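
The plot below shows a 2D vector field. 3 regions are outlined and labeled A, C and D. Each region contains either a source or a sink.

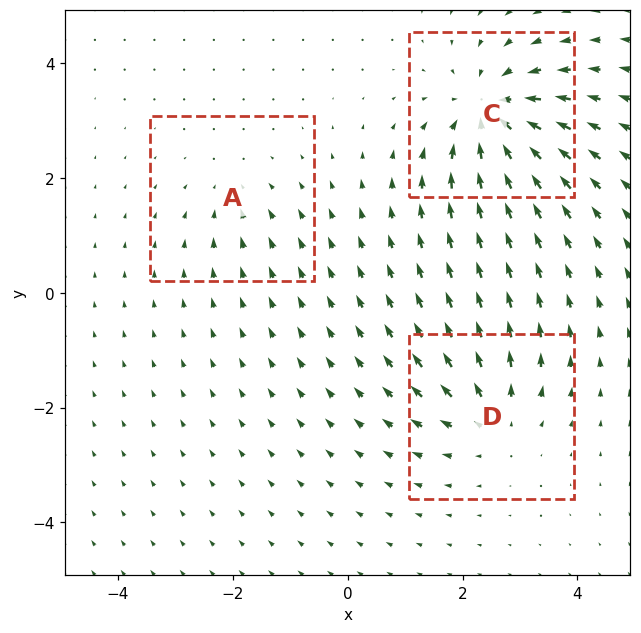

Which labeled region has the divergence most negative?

C

Divergence at each region's feature centre — A: about -2, C: about -6, D: about +4. Region C is most negative.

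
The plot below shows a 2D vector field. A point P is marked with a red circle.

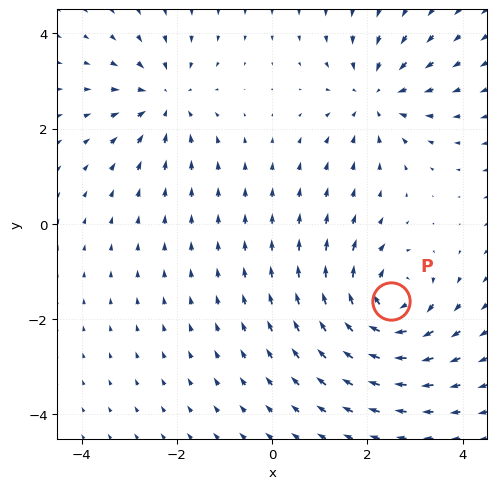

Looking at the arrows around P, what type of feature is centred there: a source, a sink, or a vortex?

vortex

At P (2.5, -1.6) the arrows circulate clockwise. Divergence ≈0, curl about -6 — near-zero divergence with nonzero curl is a vortex.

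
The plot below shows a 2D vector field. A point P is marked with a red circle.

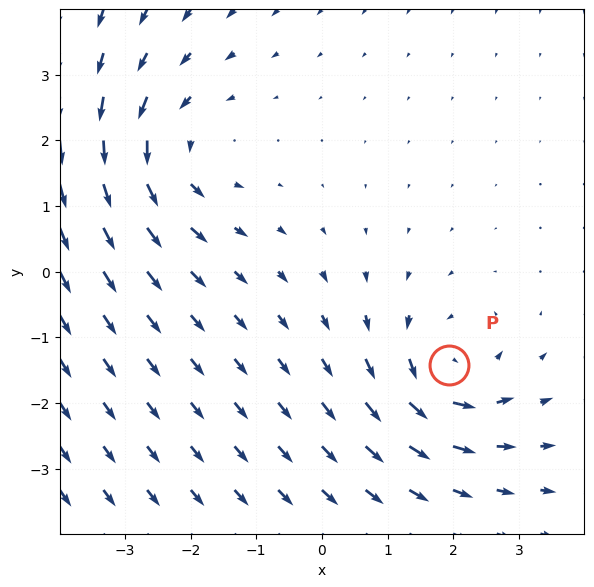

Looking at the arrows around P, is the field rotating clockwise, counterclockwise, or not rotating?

counterclockwise

Near P at (1.9, -1.4) the arrows circulate counterclockwise. The curl (z-component) there is about +4; positive curl means counterclockwise rotation.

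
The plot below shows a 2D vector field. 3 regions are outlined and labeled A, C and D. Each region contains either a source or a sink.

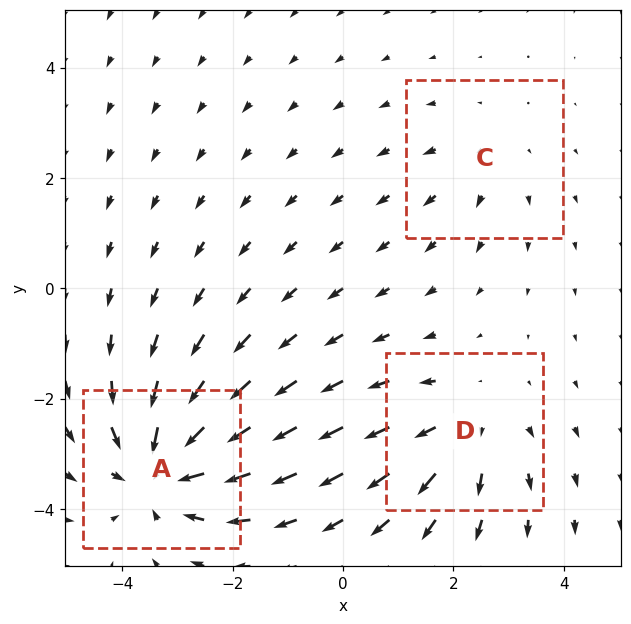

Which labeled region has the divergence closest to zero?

C

Divergence at each region's feature centre — A: about -4, C: about +2, D: about +3. Region C is closest to zero.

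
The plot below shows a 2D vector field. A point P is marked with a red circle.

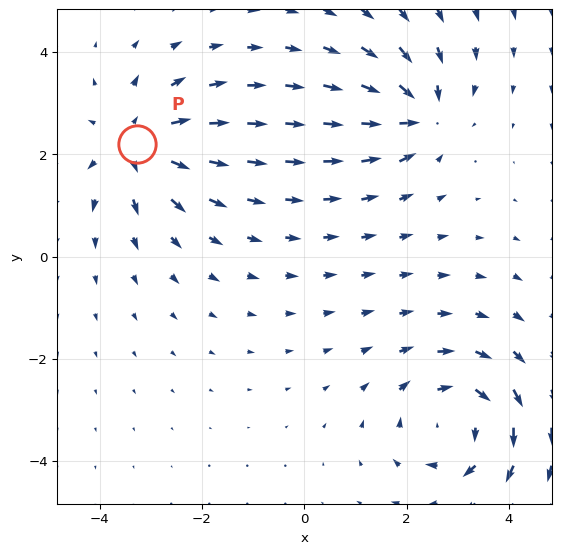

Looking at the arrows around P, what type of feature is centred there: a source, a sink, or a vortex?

source

At P (-3.3, 2.2) the arrows spread outward. Divergence about +4, curl ≈0 — positive divergence with near-zero curl is a source.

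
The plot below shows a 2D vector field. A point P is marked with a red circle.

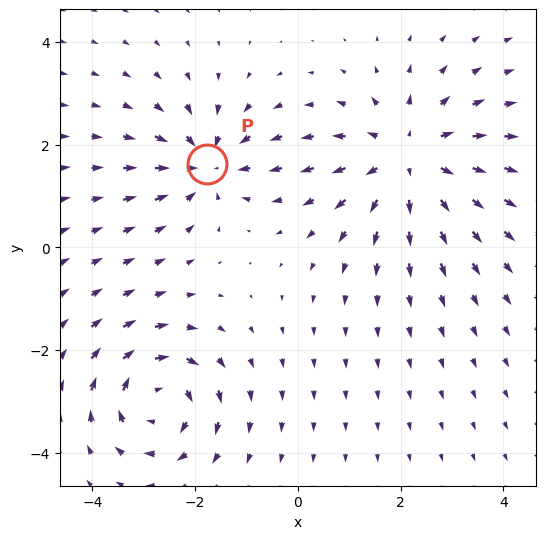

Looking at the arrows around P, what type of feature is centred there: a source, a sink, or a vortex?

At P (-1.8, 1.6) the arrows converge inward. Divergence about -4, curl ≈0 — negative divergence with near-zero curl is a sink.

sink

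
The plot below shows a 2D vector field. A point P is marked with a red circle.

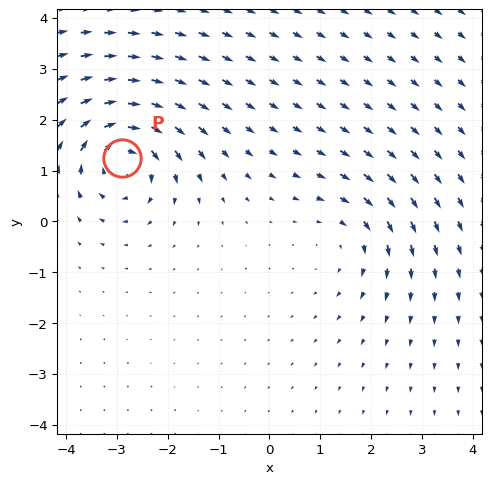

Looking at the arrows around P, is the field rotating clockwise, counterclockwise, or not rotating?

Near P at (-2.9, 1.2) the arrows circulate clockwise. The curl (z-component) there is about -6; negative curl means clockwise rotation.

clockwise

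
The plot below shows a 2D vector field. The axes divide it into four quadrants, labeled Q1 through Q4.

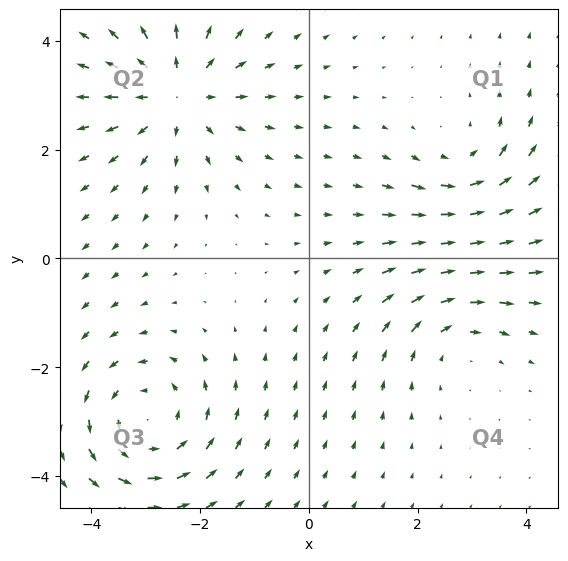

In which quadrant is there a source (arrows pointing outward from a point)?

The source sits at approximately (-2.4, 3.0), which lies in quadrant Q2. The divergence there is about +4, positive as expected for a source.

Q2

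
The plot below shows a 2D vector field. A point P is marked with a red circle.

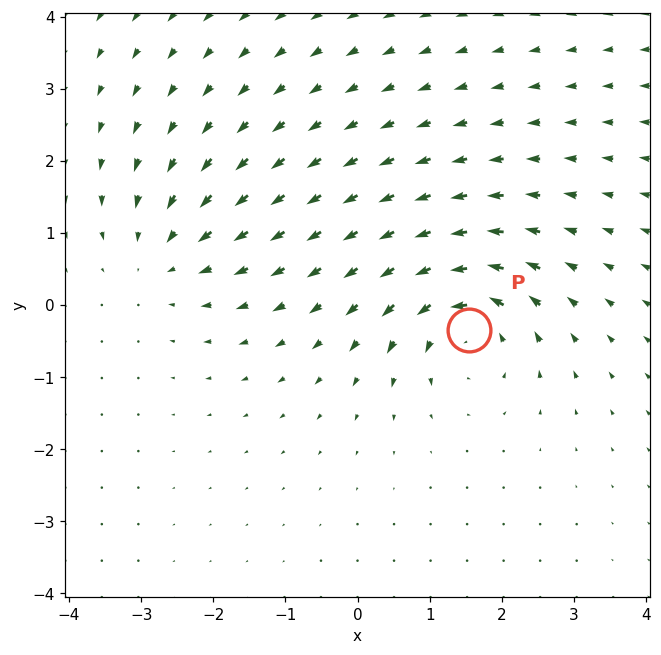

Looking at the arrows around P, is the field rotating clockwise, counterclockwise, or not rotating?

Near P at (1.5, -0.3) the arrows circulate counterclockwise. The curl (z-component) there is about +6; positive curl means counterclockwise rotation.

counterclockwise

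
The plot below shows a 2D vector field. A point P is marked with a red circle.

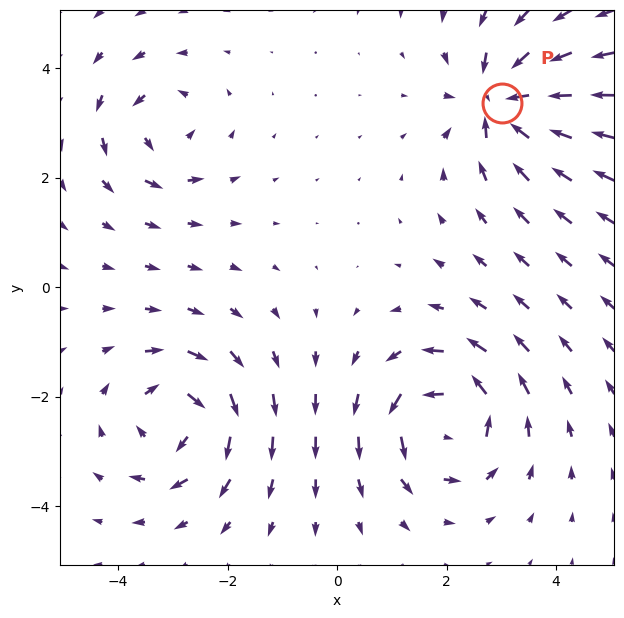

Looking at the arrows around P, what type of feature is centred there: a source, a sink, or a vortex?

At P (3.0, 3.4) the arrows converge inward. Divergence about -7, curl ≈0 — negative divergence with near-zero curl is a sink.

sink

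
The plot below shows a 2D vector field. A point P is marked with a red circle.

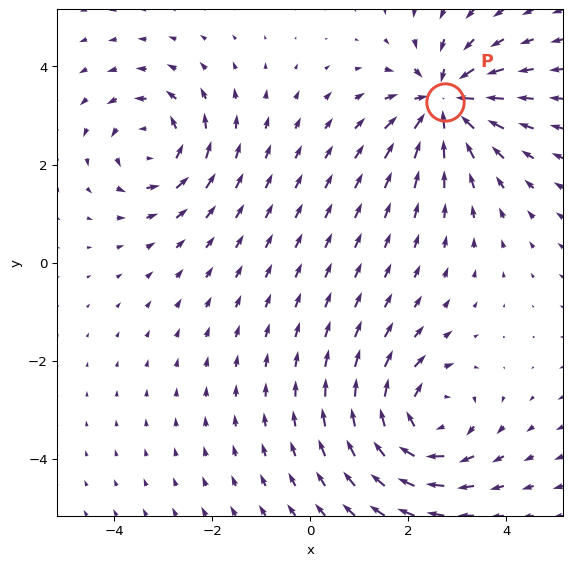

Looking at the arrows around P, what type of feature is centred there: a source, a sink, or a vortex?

sink

At P (2.7, 3.3) the arrows converge inward. Divergence about -6, curl ≈0 — negative divergence with near-zero curl is a sink.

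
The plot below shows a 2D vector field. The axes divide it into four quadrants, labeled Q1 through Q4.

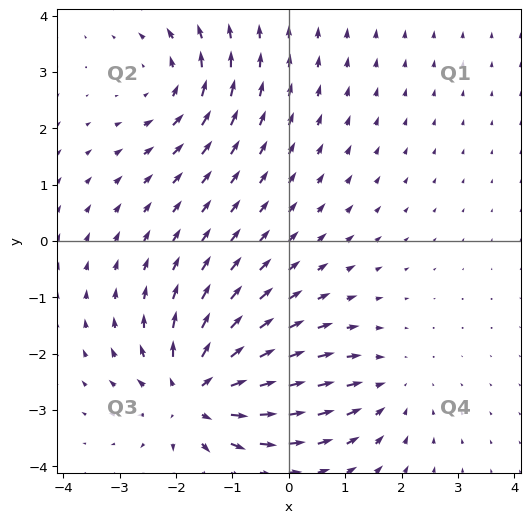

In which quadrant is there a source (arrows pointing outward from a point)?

Q3

The source sits at approximately (-1.7, -2.7), which lies in quadrant Q3. The divergence there is about +5, positive as expected for a source.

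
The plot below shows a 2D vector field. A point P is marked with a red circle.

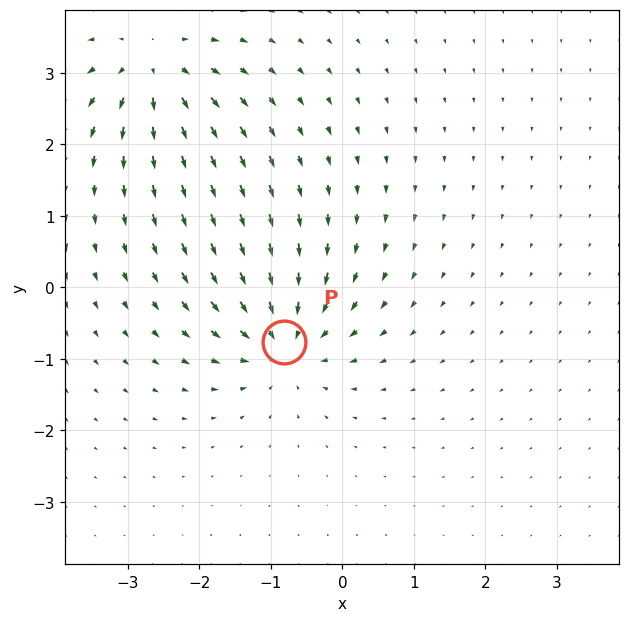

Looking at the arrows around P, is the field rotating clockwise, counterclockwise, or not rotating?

Near P at (-0.8, -0.8) the arrows show no circulation. The curl there is ≈0.

not rotating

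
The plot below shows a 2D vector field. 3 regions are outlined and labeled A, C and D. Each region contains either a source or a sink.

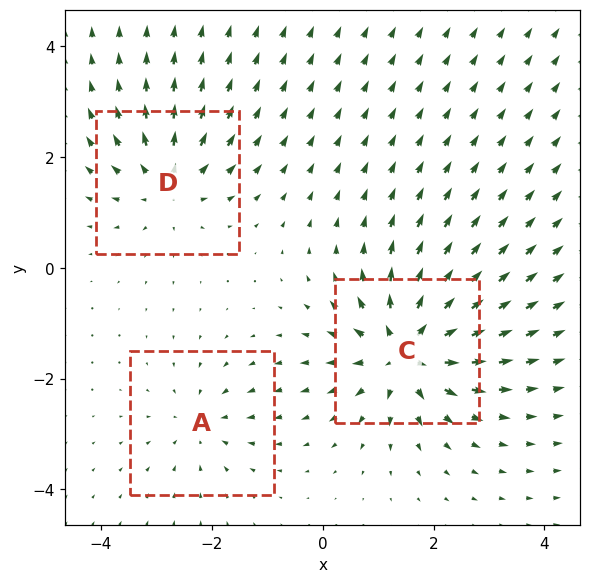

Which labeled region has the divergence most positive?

Divergence at each region's feature centre — A: about -3, C: about +6, D: about +4. Region C is most positive.

C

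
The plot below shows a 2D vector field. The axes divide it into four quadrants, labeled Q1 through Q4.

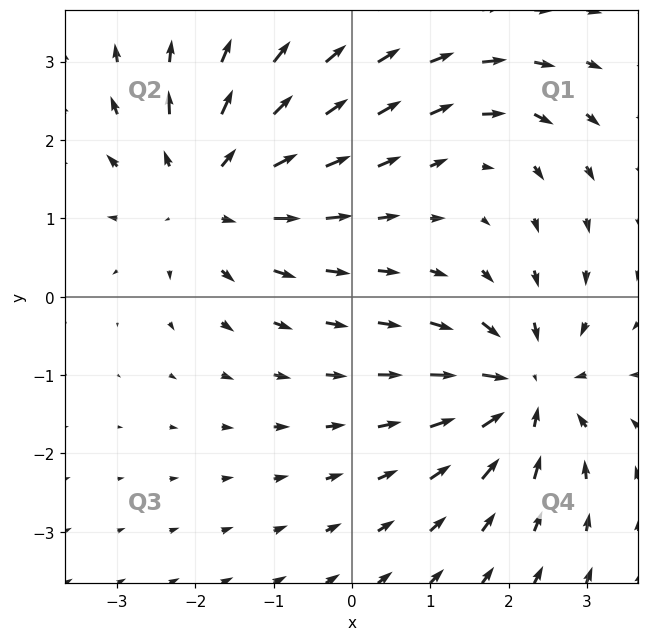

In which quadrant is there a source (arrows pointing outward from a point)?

The source sits at approximately (-1.8, 1.3), which lies in quadrant Q2. The divergence there is about +4, positive as expected for a source.

Q2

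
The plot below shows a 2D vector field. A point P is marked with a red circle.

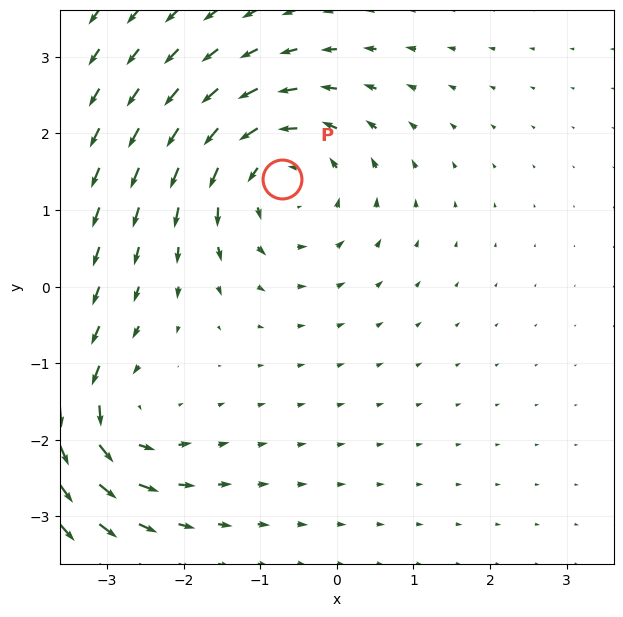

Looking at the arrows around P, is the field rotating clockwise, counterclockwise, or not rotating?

Near P at (-0.7, 1.4) the arrows circulate counterclockwise. The curl (z-component) there is about +3; positive curl means counterclockwise rotation.

counterclockwise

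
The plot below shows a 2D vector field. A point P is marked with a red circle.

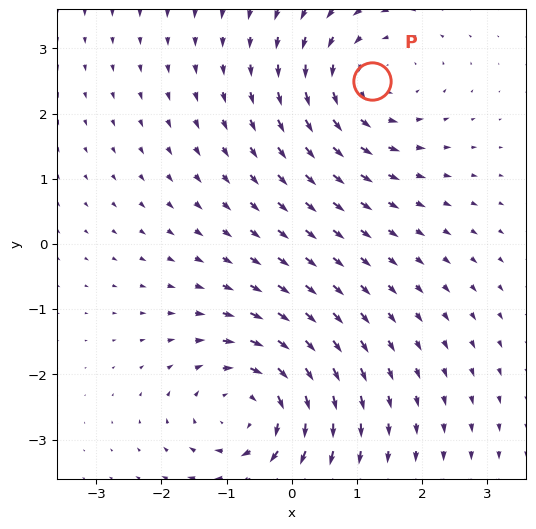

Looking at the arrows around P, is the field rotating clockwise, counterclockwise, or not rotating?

Near P at (1.2, 2.5) the arrows circulate counterclockwise. The curl (z-component) there is about +3; positive curl means counterclockwise rotation.

counterclockwise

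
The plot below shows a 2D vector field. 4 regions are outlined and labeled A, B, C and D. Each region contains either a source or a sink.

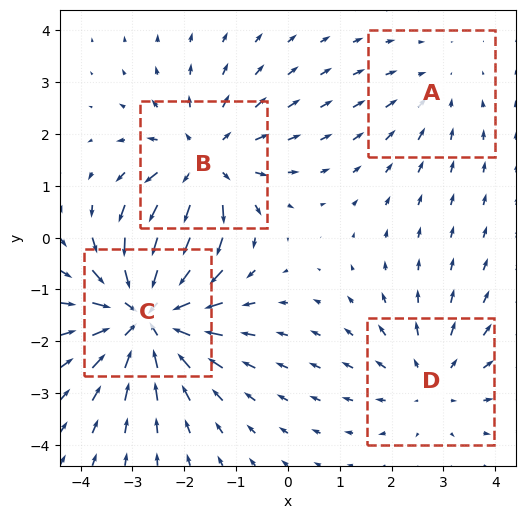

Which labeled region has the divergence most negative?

Divergence at each region's feature centre — A: about -2, B: about +4, C: about -5, D: about +3. Region C is most negative.

C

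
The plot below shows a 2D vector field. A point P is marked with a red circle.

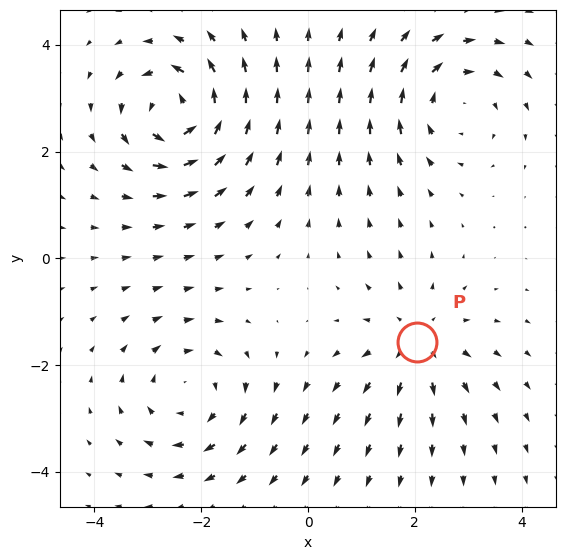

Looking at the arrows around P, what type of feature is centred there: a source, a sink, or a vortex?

At P (2.0, -1.6) the arrows spread outward. Divergence about +4, curl ≈0 — positive divergence with near-zero curl is a source.

source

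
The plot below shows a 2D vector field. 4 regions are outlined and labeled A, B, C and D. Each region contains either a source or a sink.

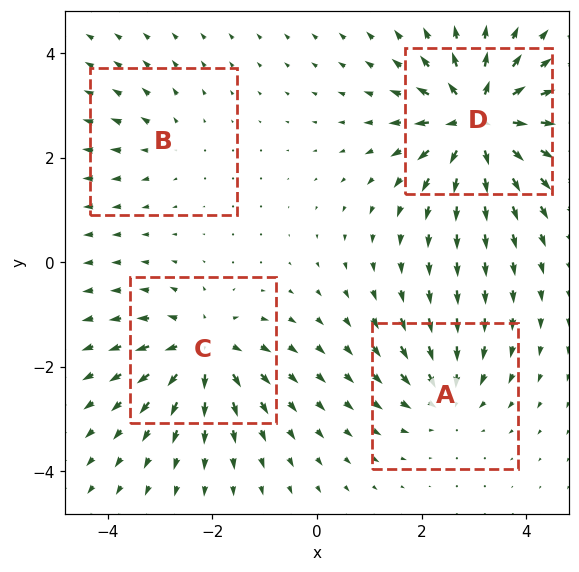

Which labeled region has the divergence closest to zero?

Divergence at each region's feature centre — A: about -4, B: about +3, C: about +6, D: about +9. Region B is closest to zero.

B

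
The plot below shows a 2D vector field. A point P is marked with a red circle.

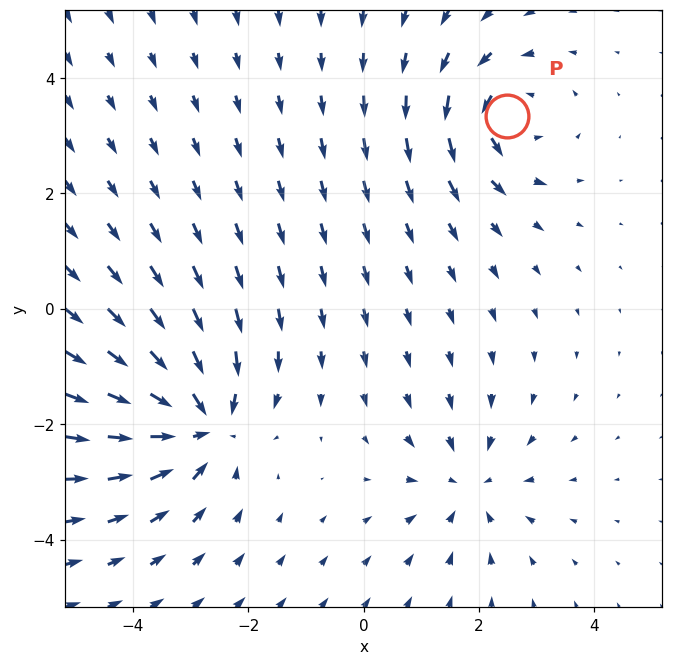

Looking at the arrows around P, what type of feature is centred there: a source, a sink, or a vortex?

vortex

At P (2.5, 3.3) the arrows circulate counterclockwise. Divergence ≈0, curl about +4 — near-zero divergence with nonzero curl is a vortex.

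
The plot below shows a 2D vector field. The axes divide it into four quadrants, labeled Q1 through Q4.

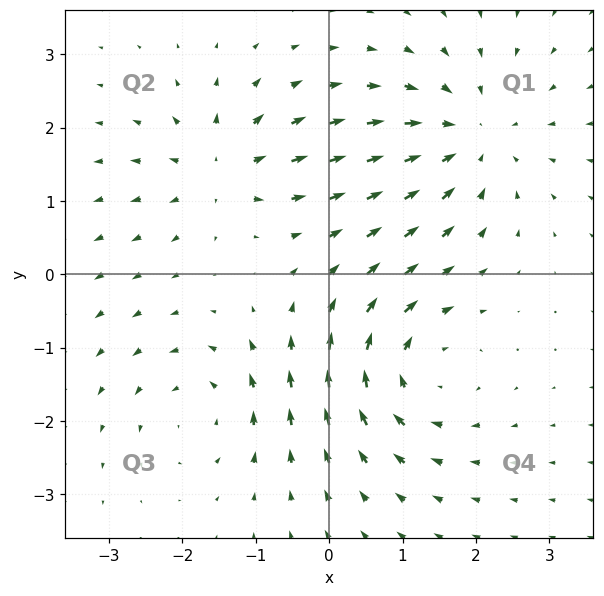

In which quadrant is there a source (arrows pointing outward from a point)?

The source sits at approximately (-1.5, 1.4), which lies in quadrant Q2. The divergence there is about +4, positive as expected for a source.

Q2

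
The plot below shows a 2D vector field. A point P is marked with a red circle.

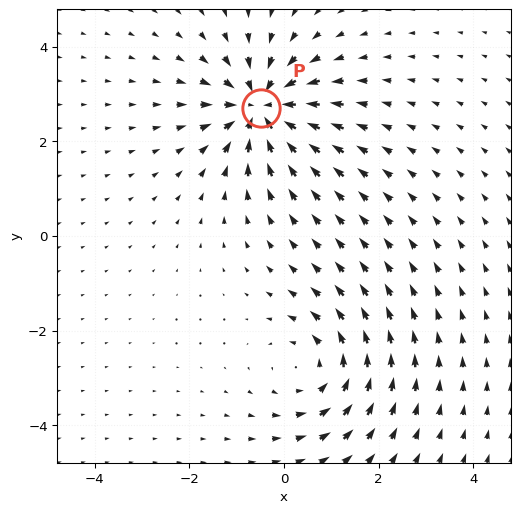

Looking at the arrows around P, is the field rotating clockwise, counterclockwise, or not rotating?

Near P at (-0.5, 2.7) the arrows show no circulation. The curl there is ≈0.

not rotating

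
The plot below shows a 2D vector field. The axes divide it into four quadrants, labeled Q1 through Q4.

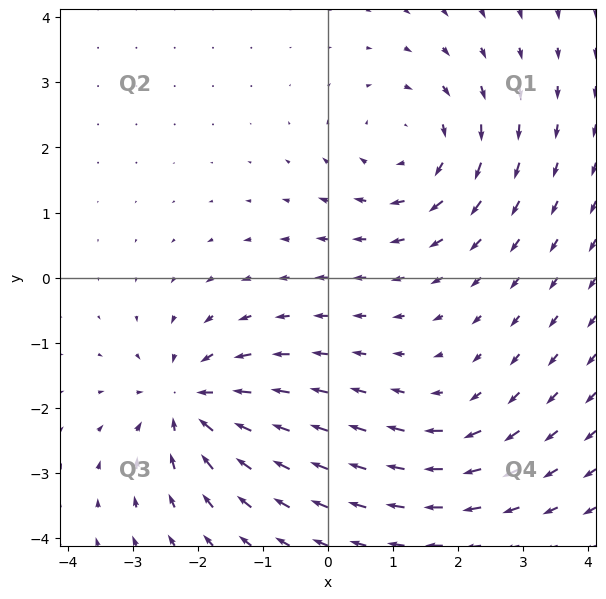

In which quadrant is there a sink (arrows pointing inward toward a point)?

The sink sits at approximately (-2.1, -1.9), which lies in quadrant Q3. The divergence there is about -5, negative as expected for a sink.

Q3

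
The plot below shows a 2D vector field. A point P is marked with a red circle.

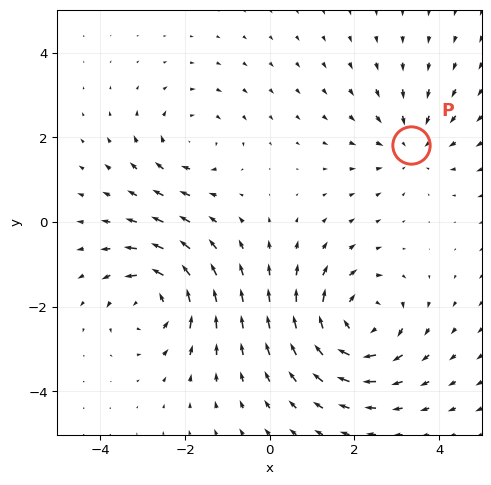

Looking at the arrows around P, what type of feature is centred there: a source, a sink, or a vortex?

sink

At P (3.3, 1.8) the arrows converge inward. Divergence about -2, curl ≈0 — negative divergence with near-zero curl is a sink.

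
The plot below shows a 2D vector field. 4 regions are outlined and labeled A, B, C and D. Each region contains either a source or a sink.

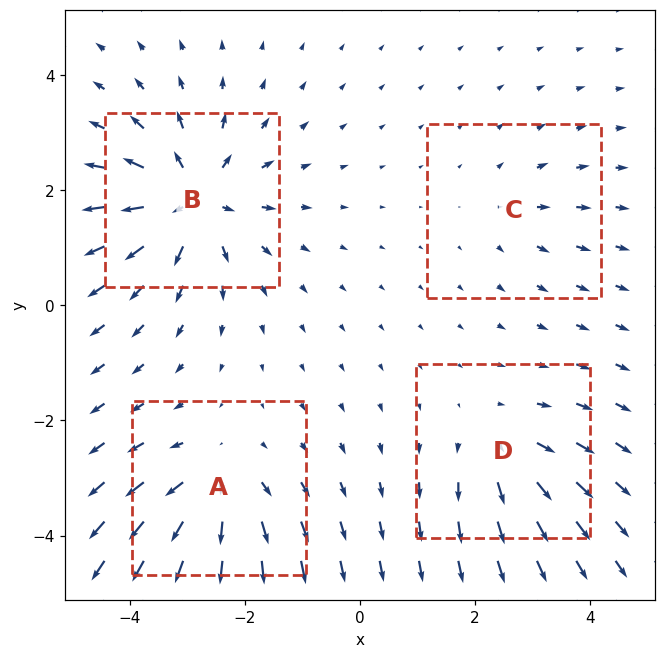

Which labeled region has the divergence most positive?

B

Divergence at each region's feature centre — A: about +5, B: about +7, C: about +2, D: about +4. Region B is most positive.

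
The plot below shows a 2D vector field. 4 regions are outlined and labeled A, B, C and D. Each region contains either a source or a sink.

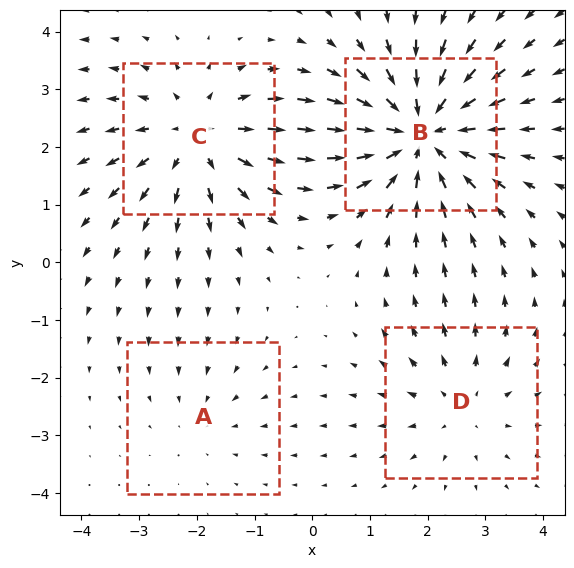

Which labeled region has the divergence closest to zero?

Divergence at each region's feature centre — A: about -2, B: about -5, C: about +4, D: about +3. Region A is closest to zero.

A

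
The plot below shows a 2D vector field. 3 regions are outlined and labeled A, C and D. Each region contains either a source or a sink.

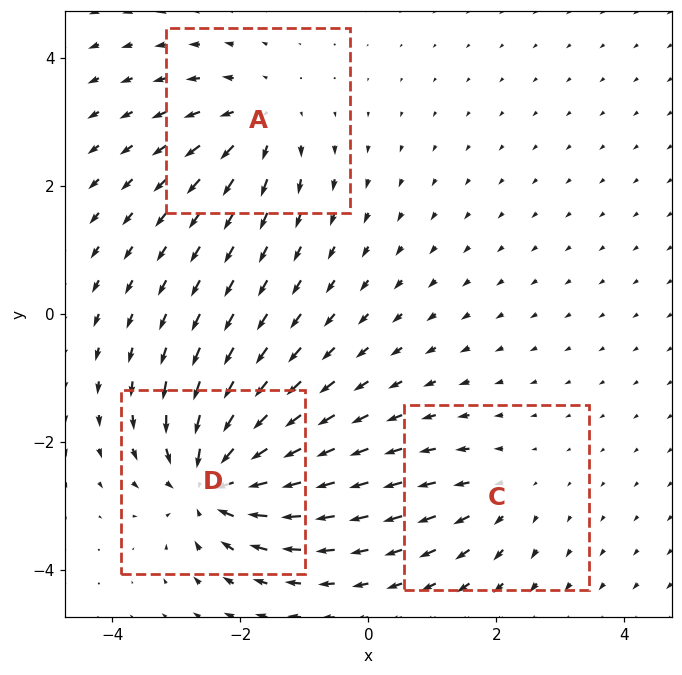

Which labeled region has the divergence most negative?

D

Divergence at each region's feature centre — A: about +4, C: about +3, D: about -6. Region D is most negative.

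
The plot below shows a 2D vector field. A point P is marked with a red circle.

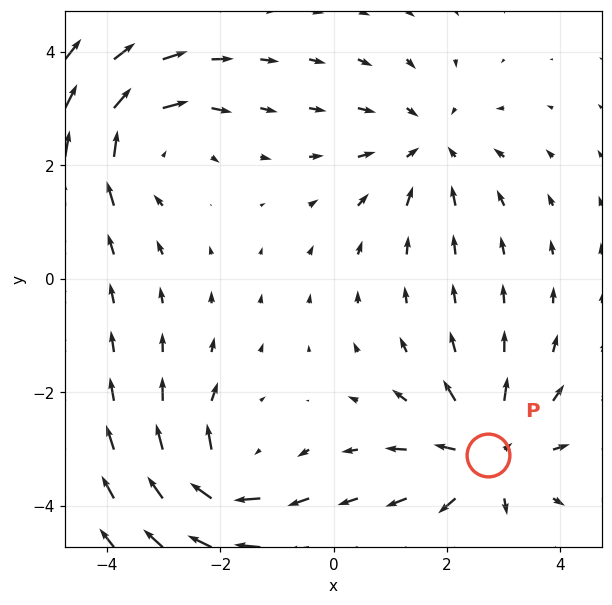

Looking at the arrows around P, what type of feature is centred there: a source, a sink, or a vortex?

source

At P (2.7, -3.1) the arrows spread outward. Divergence about +5, curl ≈0 — positive divergence with near-zero curl is a source.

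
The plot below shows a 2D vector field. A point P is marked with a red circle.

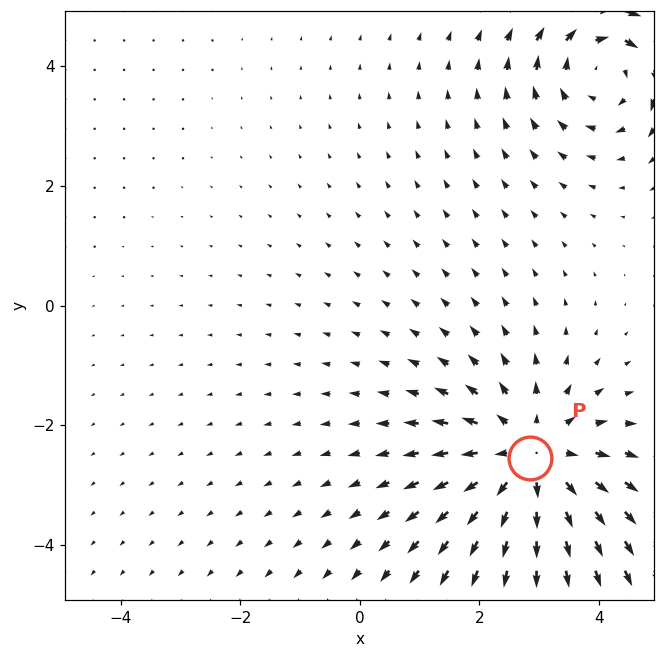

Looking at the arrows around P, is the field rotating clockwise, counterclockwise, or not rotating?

Near P at (2.8, -2.6) the arrows show no circulation. The curl there is ≈0.

not rotating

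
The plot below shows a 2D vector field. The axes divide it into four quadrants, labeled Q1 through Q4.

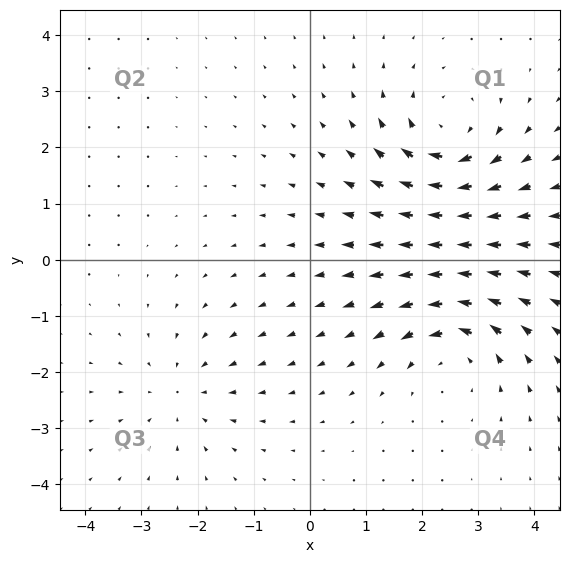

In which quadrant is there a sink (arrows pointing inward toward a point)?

The sink sits at approximately (-2.3, -2.4), which lies in quadrant Q3. The divergence there is about -3, negative as expected for a sink.

Q3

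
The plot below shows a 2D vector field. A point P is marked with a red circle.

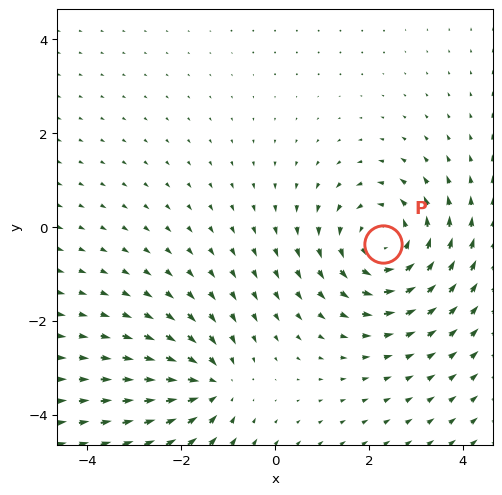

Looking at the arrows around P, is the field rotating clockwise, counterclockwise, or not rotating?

Near P at (2.3, -0.4) the arrows circulate counterclockwise. The curl (z-component) there is about +4; positive curl means counterclockwise rotation.

counterclockwise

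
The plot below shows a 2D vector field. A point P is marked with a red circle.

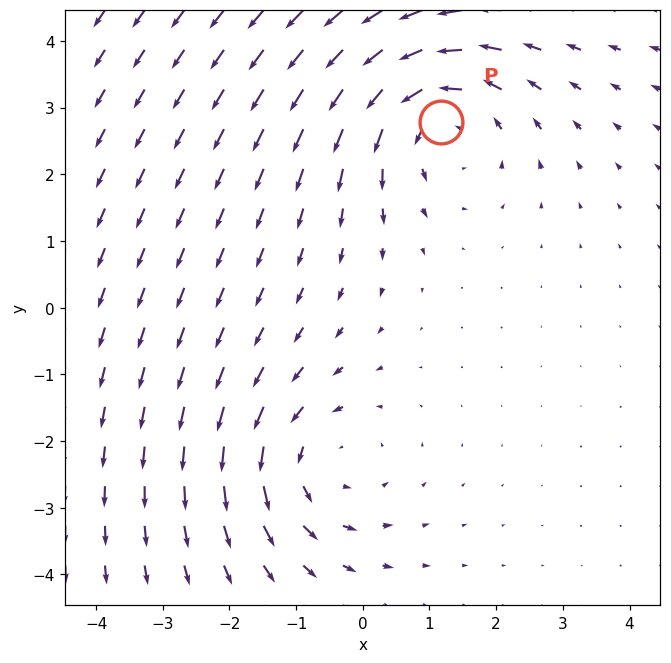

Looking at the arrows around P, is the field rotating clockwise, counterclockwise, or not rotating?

Near P at (1.2, 2.8) the arrows circulate counterclockwise. The curl (z-component) there is about +3; positive curl means counterclockwise rotation.

counterclockwise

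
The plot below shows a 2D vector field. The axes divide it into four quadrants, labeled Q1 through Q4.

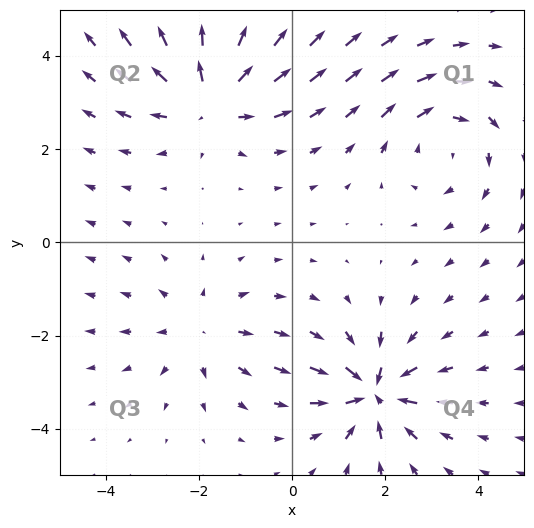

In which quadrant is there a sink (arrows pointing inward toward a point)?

The sink sits at approximately (1.8, -3.2), which lies in quadrant Q4. The divergence there is about -7, negative as expected for a sink.

Q4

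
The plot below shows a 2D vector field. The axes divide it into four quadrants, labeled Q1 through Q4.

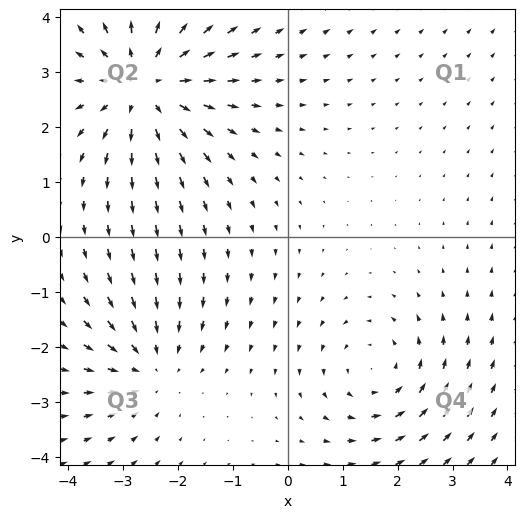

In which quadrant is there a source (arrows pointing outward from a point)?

The source sits at approximately (-2.6, 2.8), which lies in quadrant Q2. The divergence there is about +4, positive as expected for a source.

Q2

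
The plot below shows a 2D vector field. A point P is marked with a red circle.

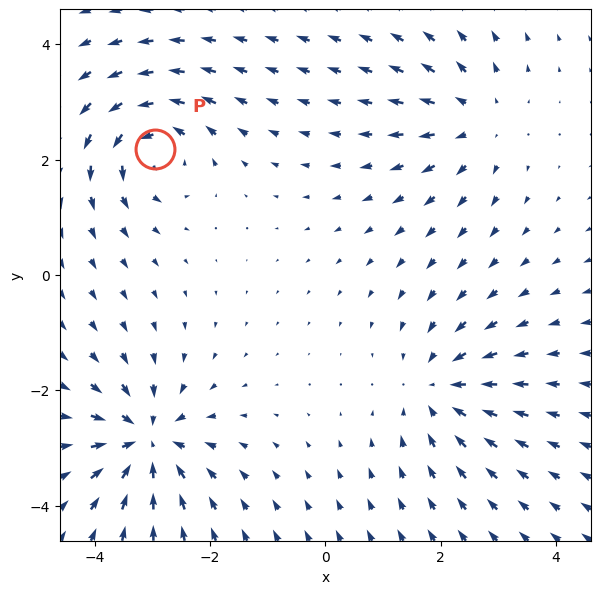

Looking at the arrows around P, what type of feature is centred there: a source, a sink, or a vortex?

At P (-2.9, 2.2) the arrows circulate counterclockwise. Divergence ≈0, curl about +6 — near-zero divergence with nonzero curl is a vortex.

vortex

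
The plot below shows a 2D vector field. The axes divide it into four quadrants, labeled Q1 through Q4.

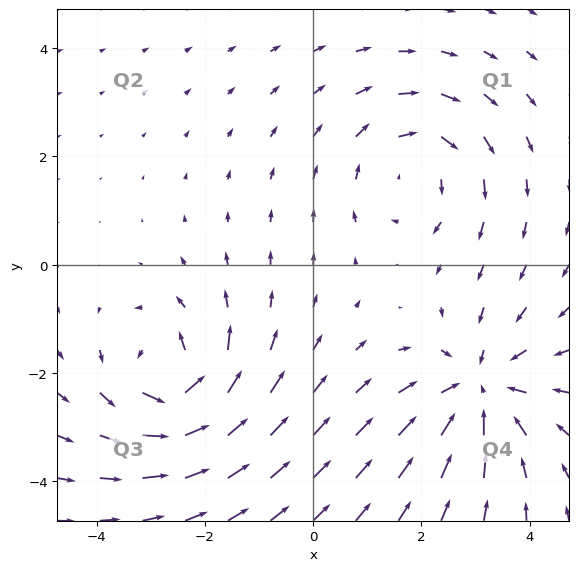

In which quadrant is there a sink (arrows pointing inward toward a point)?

Q4

The sink sits at approximately (3.1, -2.3), which lies in quadrant Q4. The divergence there is about -4, negative as expected for a sink.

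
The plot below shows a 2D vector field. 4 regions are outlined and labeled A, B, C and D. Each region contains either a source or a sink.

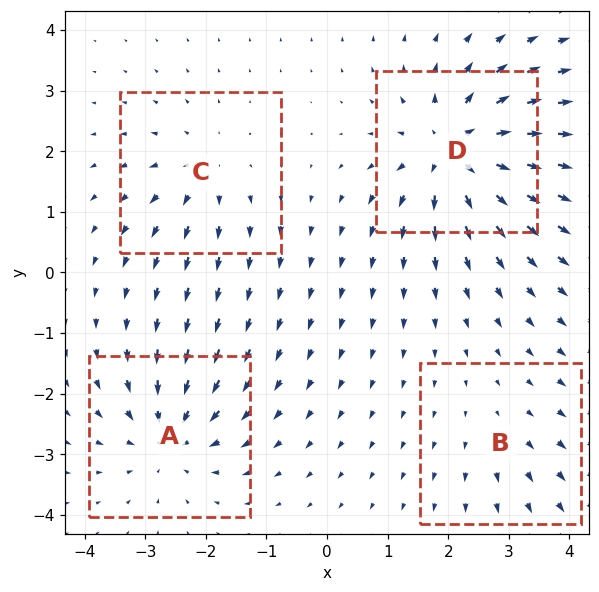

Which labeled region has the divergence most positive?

D

Divergence at each region's feature centre — A: about -5, B: about +2, C: about +4, D: about +7. Region D is most positive.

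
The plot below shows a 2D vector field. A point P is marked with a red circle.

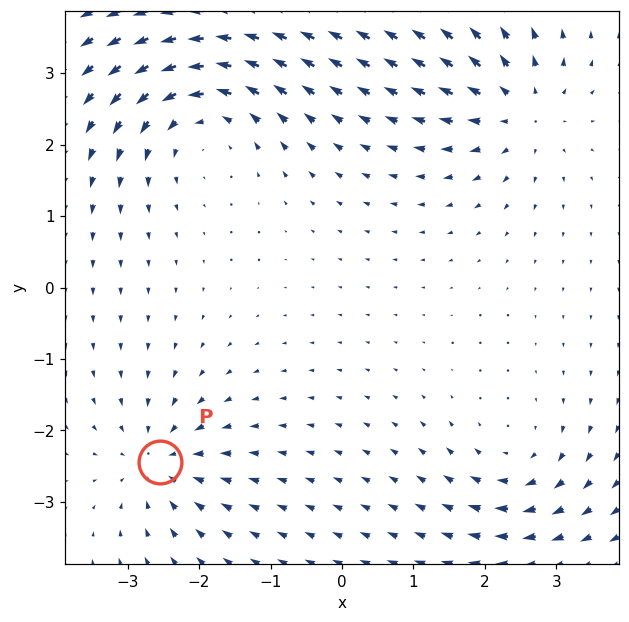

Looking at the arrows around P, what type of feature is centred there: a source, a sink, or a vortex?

sink

At P (-2.6, -2.4) the arrows converge inward. Divergence about -4, curl ≈0 — negative divergence with near-zero curl is a sink.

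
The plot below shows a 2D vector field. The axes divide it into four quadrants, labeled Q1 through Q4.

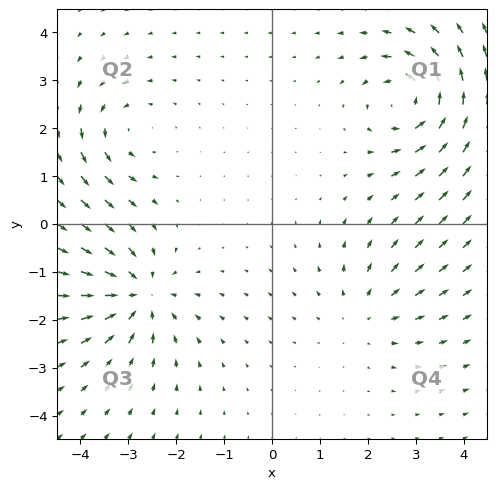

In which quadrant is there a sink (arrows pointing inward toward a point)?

The sink sits at approximately (-2.8, -1.5), which lies in quadrant Q3. The divergence there is about -5, negative as expected for a sink.

Q3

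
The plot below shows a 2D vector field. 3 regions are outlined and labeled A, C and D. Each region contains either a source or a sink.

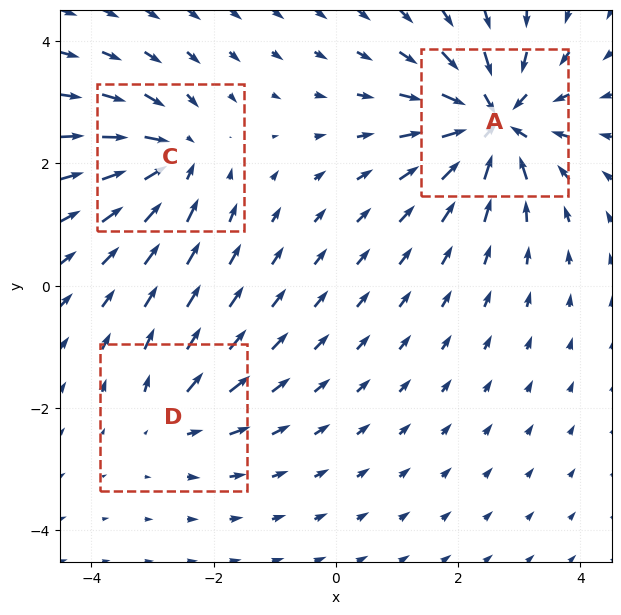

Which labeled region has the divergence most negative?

A

Divergence at each region's feature centre — A: about -6, C: about -4, D: about +2. Region A is most negative.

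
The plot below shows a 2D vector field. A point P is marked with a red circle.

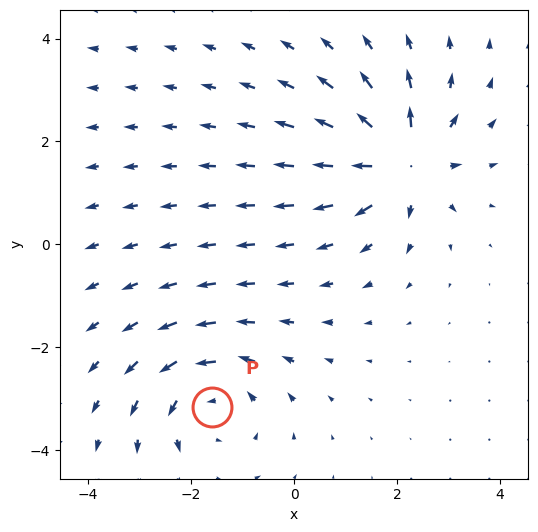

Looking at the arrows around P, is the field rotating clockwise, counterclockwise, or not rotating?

counterclockwise

Near P at (-1.6, -3.2) the arrows circulate counterclockwise. The curl (z-component) there is about +3; positive curl means counterclockwise rotation.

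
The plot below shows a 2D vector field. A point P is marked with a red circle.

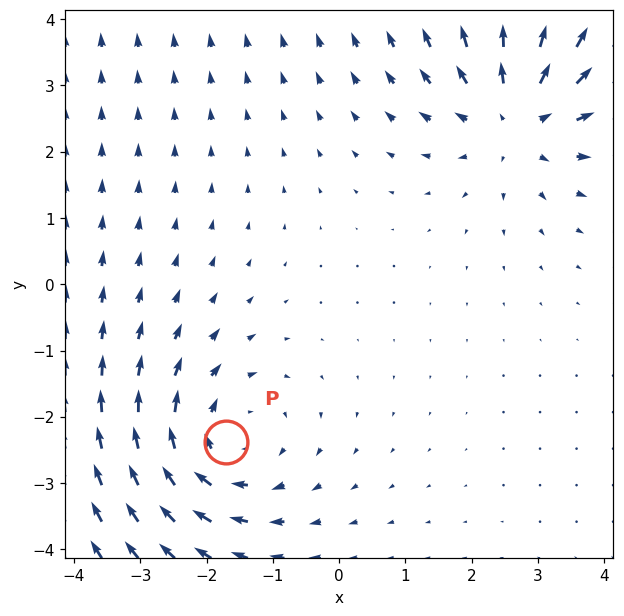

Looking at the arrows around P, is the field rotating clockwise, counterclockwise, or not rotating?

clockwise

Near P at (-1.7, -2.4) the arrows circulate clockwise. The curl (z-component) there is about -3; negative curl means clockwise rotation.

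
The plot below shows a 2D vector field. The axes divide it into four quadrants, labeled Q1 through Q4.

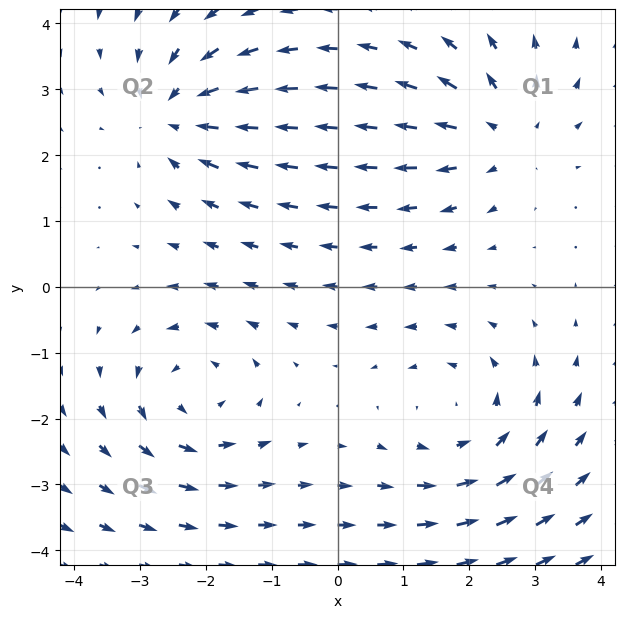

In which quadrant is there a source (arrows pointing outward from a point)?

Q1

The source sits at approximately (2.5, 2.3), which lies in quadrant Q1. The divergence there is about +4, positive as expected for a source.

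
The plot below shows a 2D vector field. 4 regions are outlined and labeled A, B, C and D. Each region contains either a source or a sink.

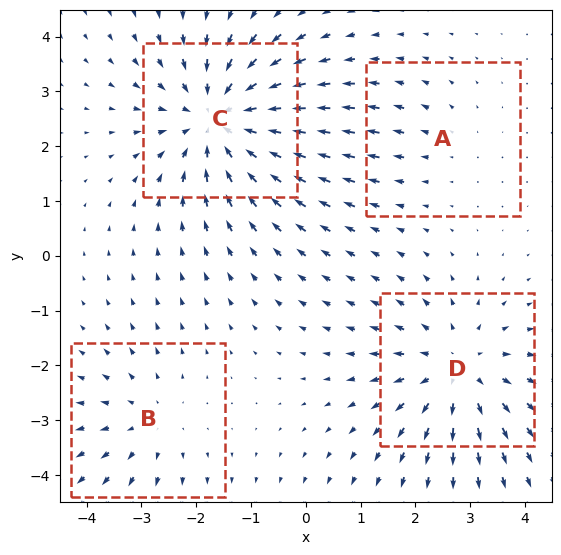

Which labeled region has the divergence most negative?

C

Divergence at each region's feature centre — A: about +2, B: about +3, C: about -6, D: about +4. Region C is most negative.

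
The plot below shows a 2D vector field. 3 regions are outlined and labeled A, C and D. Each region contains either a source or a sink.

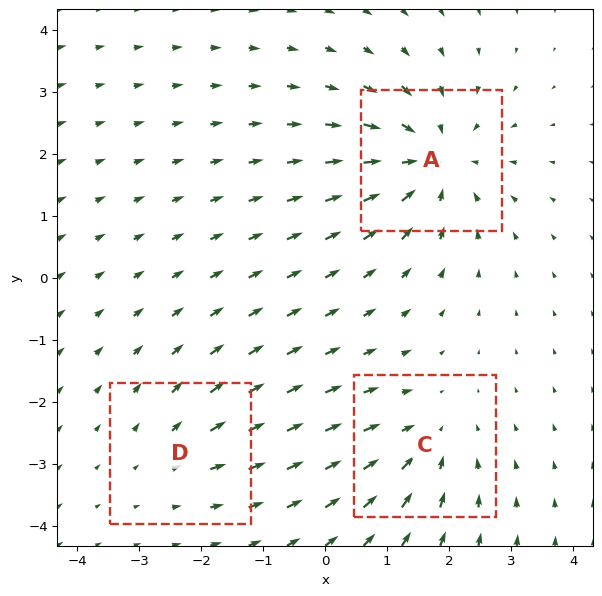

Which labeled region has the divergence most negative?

Divergence at each region's feature centre — A: about -5, C: about -3, D: about +2. Region A is most negative.

A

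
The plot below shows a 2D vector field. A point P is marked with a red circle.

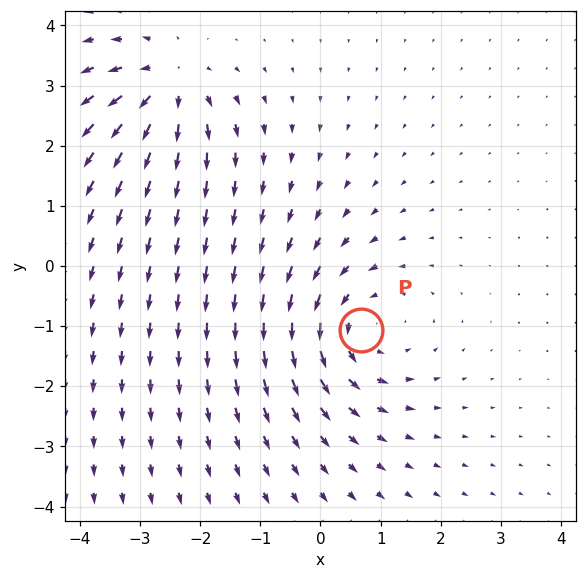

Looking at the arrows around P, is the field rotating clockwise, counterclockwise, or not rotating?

Near P at (0.7, -1.1) the arrows circulate counterclockwise. The curl (z-component) there is about +4; positive curl means counterclockwise rotation.

counterclockwise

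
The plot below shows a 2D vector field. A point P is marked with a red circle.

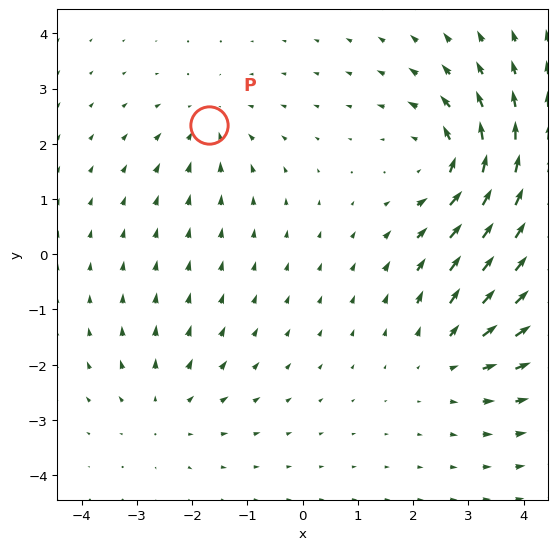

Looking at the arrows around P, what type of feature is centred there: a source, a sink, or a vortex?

sink

At P (-1.7, 2.3) the arrows converge inward. Divergence about -3, curl ≈0 — negative divergence with near-zero curl is a sink.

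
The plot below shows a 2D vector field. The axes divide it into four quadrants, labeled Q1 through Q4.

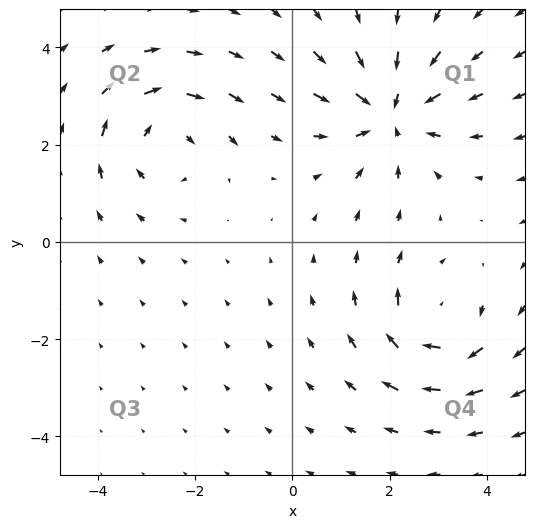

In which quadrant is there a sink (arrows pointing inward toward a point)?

The sink sits at approximately (2.0, 2.7), which lies in quadrant Q1. The divergence there is about -4, negative as expected for a sink.

Q1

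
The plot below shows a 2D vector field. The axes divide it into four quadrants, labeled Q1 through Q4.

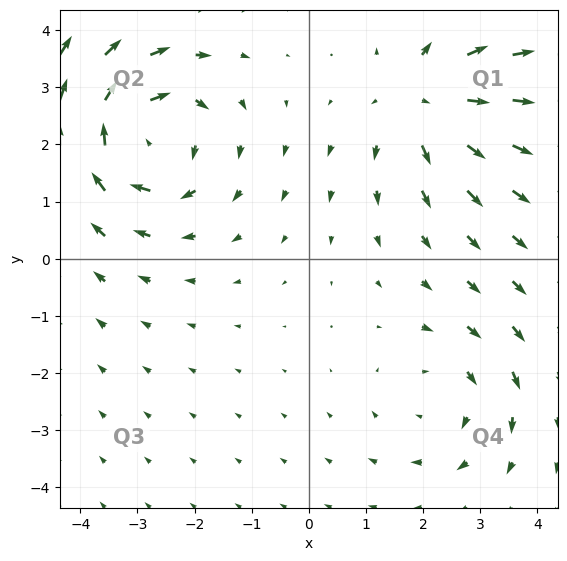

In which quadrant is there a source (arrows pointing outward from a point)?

The source sits at approximately (2.0, 2.8), which lies in quadrant Q1. The divergence there is about +4, positive as expected for a source.

Q1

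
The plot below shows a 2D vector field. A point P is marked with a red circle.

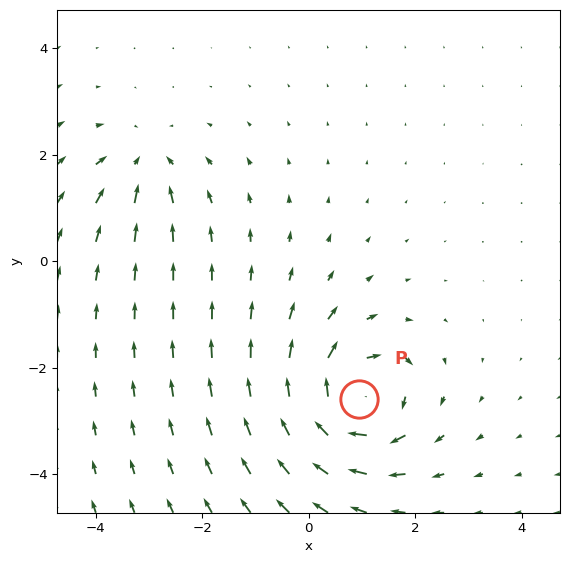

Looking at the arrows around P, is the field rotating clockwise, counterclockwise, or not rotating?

clockwise

Near P at (0.9, -2.6) the arrows circulate clockwise. The curl (z-component) there is about -7; negative curl means clockwise rotation.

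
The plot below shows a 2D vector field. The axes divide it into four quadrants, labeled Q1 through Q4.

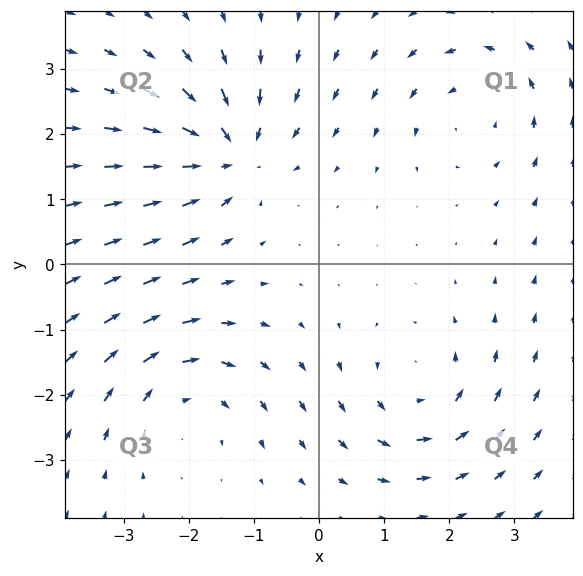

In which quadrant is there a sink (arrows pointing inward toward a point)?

The sink sits at approximately (-1.4, 1.7), which lies in quadrant Q2. The divergence there is about -6, negative as expected for a sink.

Q2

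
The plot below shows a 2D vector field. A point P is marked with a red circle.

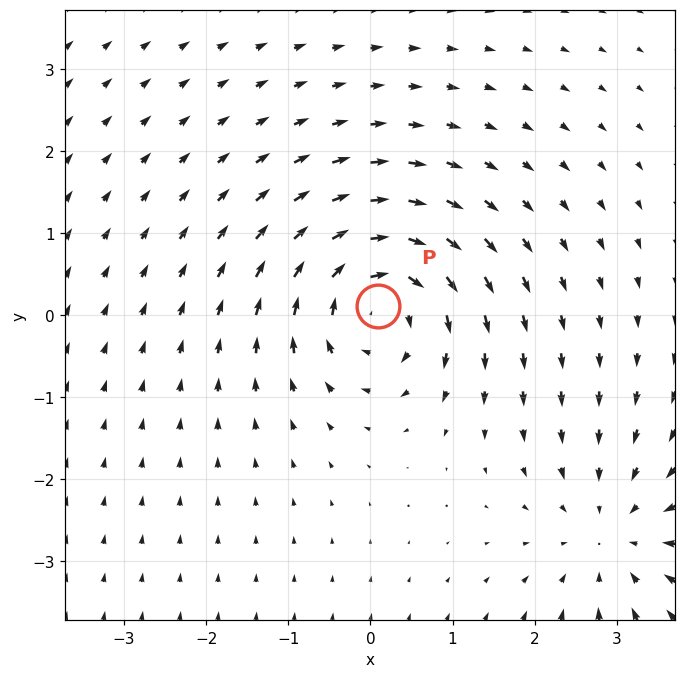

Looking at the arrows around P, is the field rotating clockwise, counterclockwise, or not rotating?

Near P at (0.1, 0.1) the arrows circulate clockwise. The curl (z-component) there is about -5; negative curl means clockwise rotation.

clockwise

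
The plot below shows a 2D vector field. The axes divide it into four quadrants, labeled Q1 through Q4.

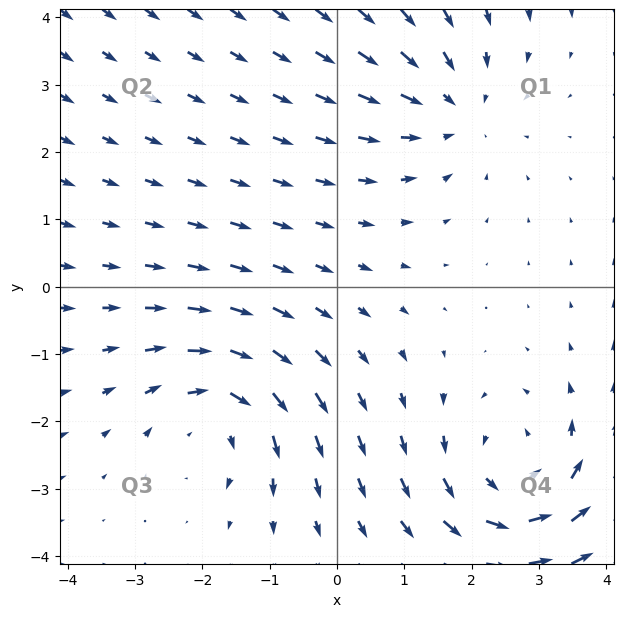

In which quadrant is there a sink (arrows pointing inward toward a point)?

The sink sits at approximately (1.7, 2.7), which lies in quadrant Q1. The divergence there is about -3, negative as expected for a sink.

Q1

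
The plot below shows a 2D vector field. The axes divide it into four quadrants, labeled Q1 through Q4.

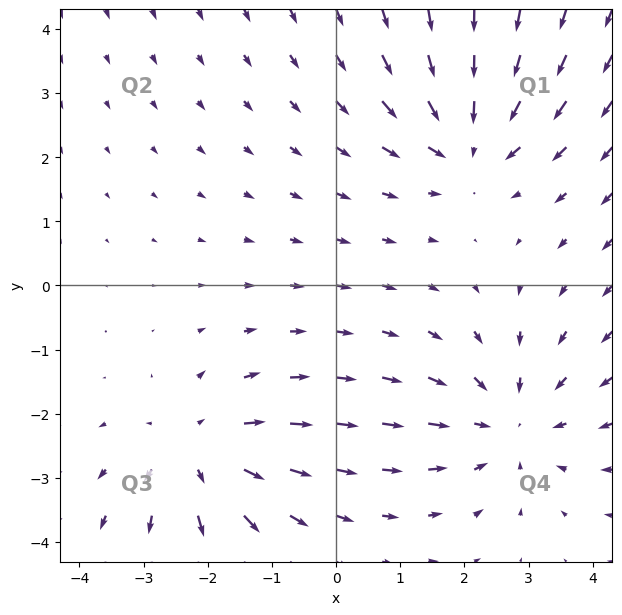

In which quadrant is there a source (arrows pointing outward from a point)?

The source sits at approximately (-2.1, -2.6), which lies in quadrant Q3. The divergence there is about +3, positive as expected for a source.

Q3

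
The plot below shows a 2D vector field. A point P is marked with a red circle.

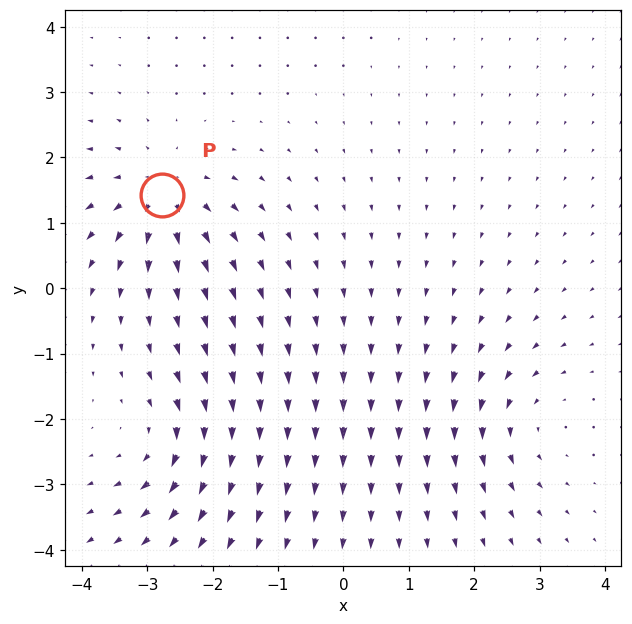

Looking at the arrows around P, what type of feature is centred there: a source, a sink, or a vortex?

At P (-2.8, 1.4) the arrows spread outward. Divergence about +6, curl ≈0 — positive divergence with near-zero curl is a source.

source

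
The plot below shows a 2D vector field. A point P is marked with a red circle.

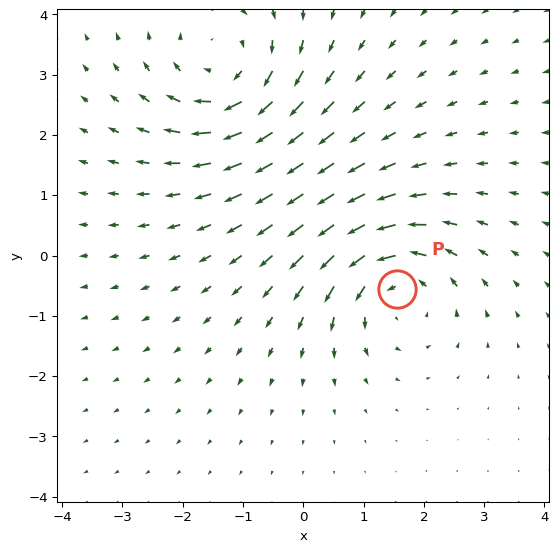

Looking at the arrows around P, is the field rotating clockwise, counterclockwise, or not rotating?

Near P at (1.6, -0.6) the arrows circulate counterclockwise. The curl (z-component) there is about +4; positive curl means counterclockwise rotation.

counterclockwise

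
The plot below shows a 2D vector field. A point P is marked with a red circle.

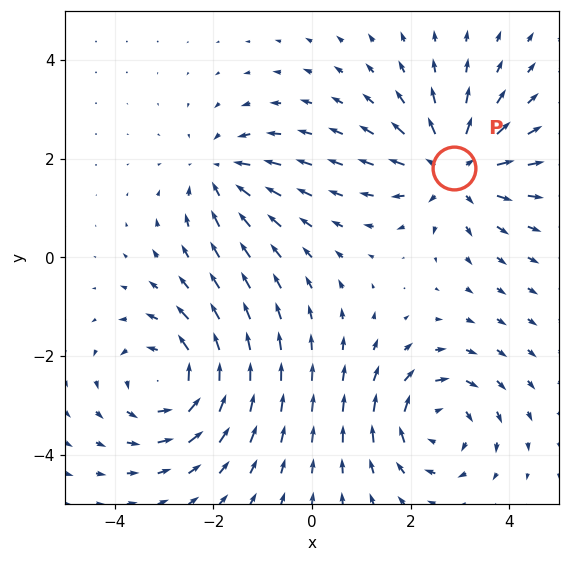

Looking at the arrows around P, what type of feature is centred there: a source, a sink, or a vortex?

At P (2.9, 1.8) the arrows spread outward. Divergence about +4, curl ≈0 — positive divergence with near-zero curl is a source.

source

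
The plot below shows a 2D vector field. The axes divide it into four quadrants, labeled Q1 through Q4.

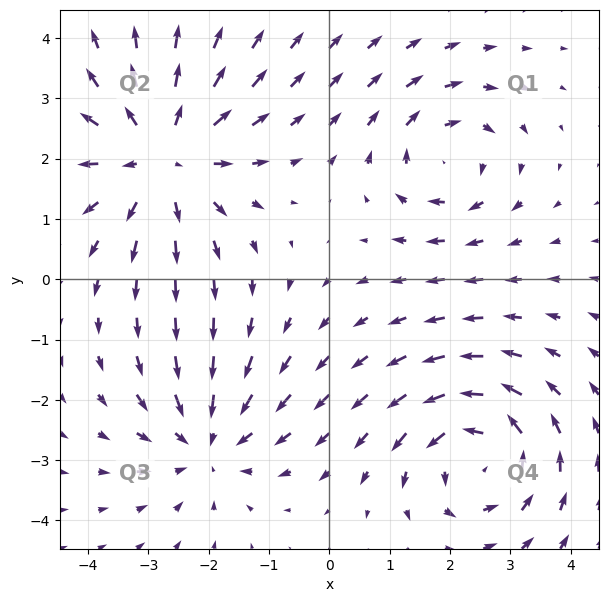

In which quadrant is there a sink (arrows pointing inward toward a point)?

Q3

The sink sits at approximately (-2.0, -2.7), which lies in quadrant Q3. The divergence there is about -3, negative as expected for a sink.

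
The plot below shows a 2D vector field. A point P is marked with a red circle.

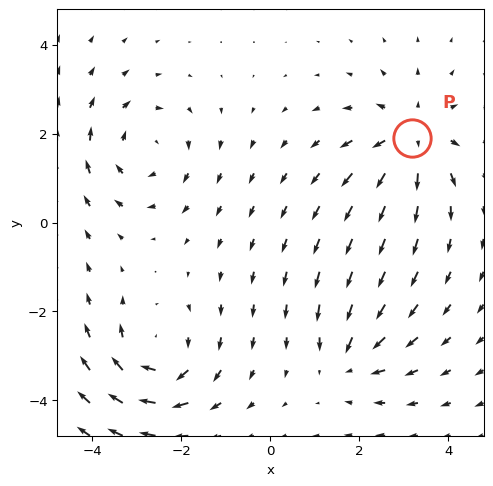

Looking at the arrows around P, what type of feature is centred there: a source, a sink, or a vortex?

source

At P (3.2, 1.9) the arrows spread outward. Divergence about +4, curl ≈0 — positive divergence with near-zero curl is a source.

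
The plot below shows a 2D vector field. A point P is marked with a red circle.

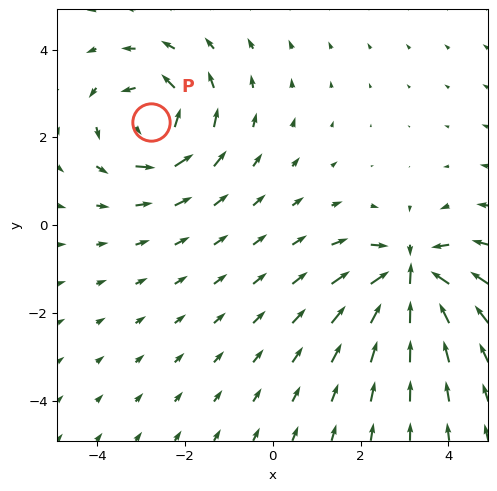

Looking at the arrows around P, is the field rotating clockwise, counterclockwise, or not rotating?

counterclockwise

Near P at (-2.8, 2.4) the arrows circulate counterclockwise. The curl (z-component) there is about +4; positive curl means counterclockwise rotation.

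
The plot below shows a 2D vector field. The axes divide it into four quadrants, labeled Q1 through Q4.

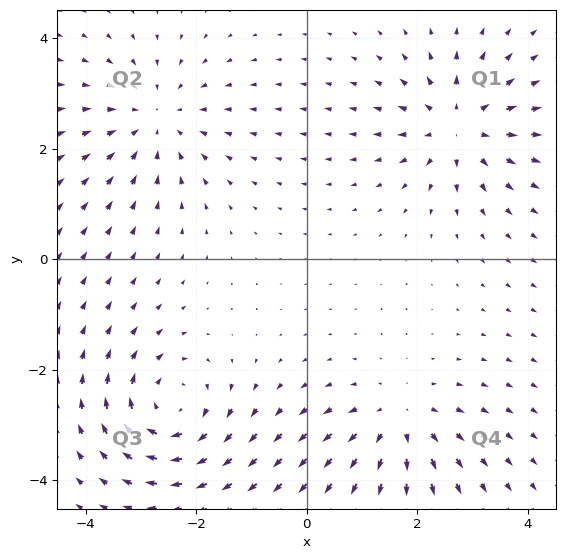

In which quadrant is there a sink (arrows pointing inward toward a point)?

Q2

The sink sits at approximately (-2.7, 2.5), which lies in quadrant Q2. The divergence there is about -4, negative as expected for a sink.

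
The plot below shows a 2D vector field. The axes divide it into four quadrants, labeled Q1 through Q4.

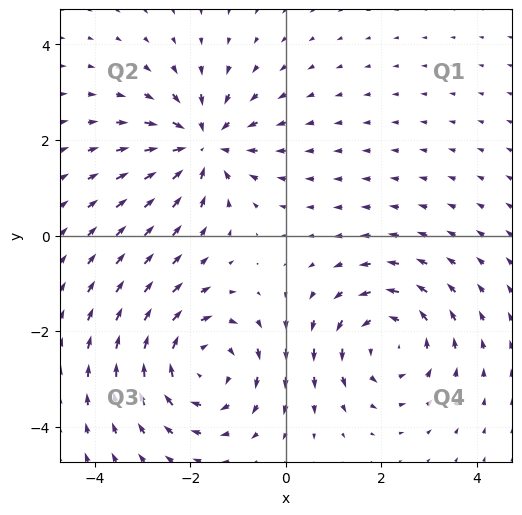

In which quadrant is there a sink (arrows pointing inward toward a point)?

The sink sits at approximately (-1.7, 1.9), which lies in quadrant Q2. The divergence there is about -4, negative as expected for a sink.

Q2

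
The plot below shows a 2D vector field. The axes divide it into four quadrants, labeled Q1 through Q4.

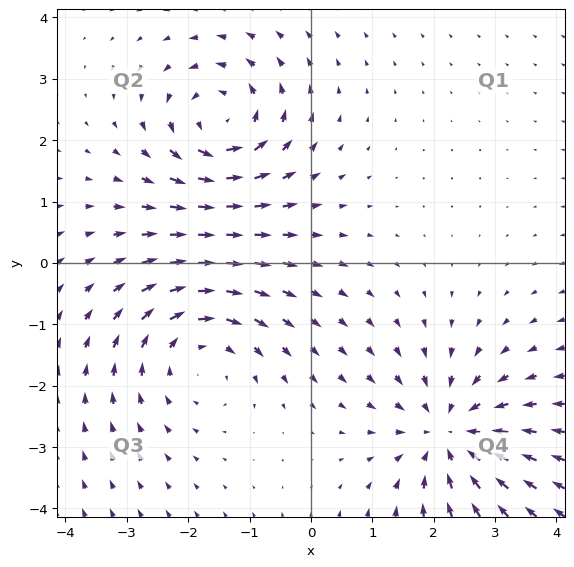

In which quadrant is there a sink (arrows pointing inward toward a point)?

Q4

The sink sits at approximately (2.3, -2.8), which lies in quadrant Q4. The divergence there is about -4, negative as expected for a sink.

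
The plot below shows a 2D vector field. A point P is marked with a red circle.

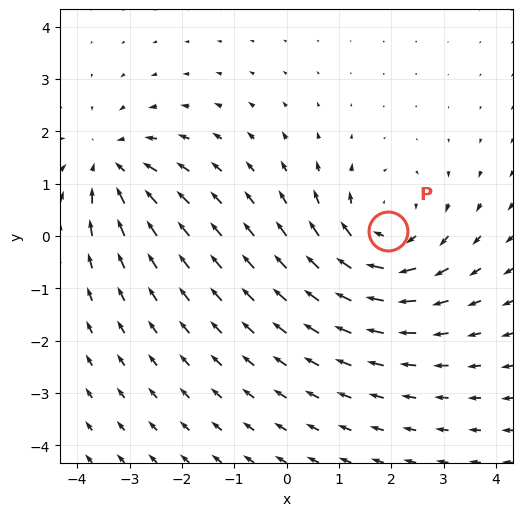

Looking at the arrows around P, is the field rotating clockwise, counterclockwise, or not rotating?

Near P at (1.9, 0.1) the arrows circulate clockwise. The curl (z-component) there is about -3; negative curl means clockwise rotation.

clockwise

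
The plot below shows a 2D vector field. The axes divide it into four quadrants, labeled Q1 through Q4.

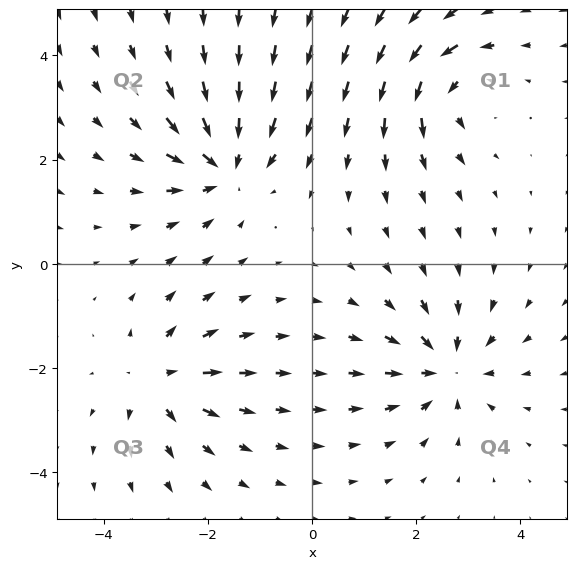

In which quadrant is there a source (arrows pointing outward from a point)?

Q3

The source sits at approximately (-3.0, -2.2), which lies in quadrant Q3. The divergence there is about +4, positive as expected for a source.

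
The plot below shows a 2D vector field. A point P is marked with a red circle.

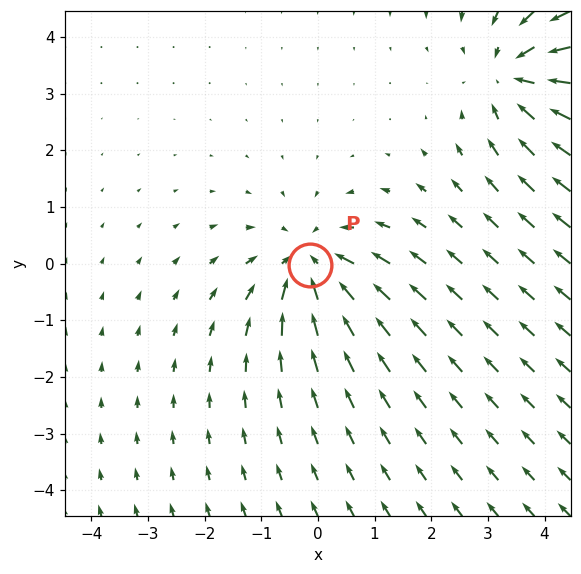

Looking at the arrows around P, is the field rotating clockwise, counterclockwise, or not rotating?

not rotating

Near P at (-0.1, -0.0) the arrows show no circulation. The curl there is ≈0.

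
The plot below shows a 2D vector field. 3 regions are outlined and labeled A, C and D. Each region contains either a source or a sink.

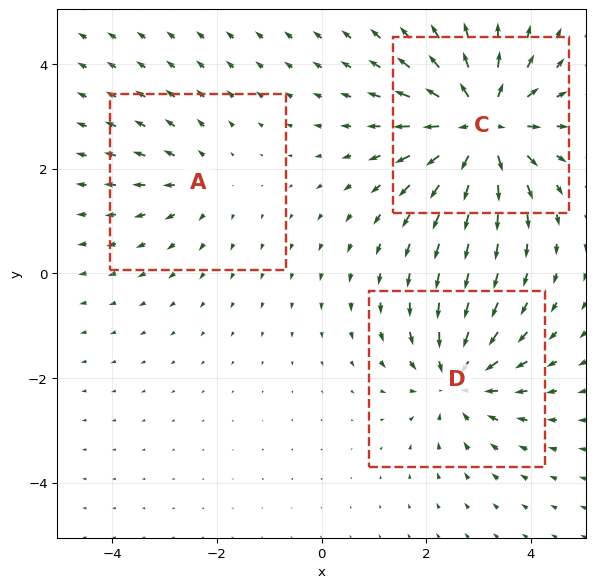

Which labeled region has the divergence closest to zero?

Divergence at each region's feature centre — A: about +2, C: about +5, D: about -4. Region A is closest to zero.

A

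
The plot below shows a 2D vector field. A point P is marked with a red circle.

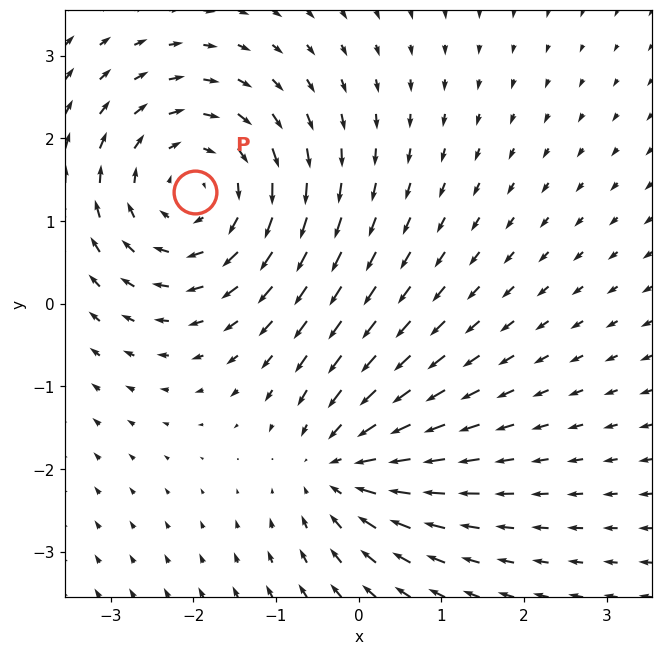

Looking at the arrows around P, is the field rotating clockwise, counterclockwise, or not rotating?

Near P at (-2.0, 1.4) the arrows circulate clockwise. The curl (z-component) there is about -4; negative curl means clockwise rotation.

clockwise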